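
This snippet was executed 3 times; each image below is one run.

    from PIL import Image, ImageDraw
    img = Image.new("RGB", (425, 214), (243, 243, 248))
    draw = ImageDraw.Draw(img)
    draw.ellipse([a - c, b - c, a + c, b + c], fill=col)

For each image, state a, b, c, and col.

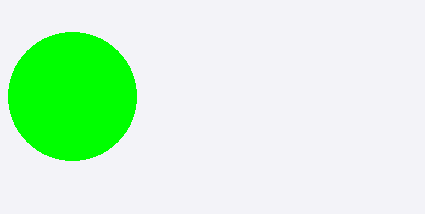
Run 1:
a = 72, b = 96, c = 64, col = 'lime'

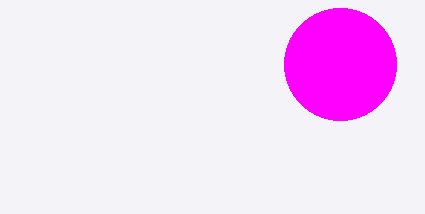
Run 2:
a = 340; b = 64; c = 56; col = 'magenta'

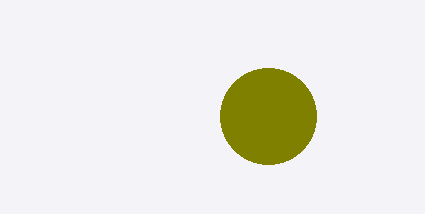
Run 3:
a = 268
b = 116
c = 48
col = 'olive'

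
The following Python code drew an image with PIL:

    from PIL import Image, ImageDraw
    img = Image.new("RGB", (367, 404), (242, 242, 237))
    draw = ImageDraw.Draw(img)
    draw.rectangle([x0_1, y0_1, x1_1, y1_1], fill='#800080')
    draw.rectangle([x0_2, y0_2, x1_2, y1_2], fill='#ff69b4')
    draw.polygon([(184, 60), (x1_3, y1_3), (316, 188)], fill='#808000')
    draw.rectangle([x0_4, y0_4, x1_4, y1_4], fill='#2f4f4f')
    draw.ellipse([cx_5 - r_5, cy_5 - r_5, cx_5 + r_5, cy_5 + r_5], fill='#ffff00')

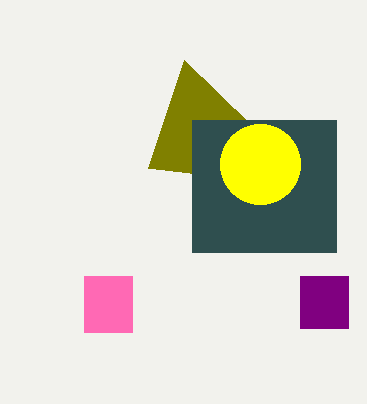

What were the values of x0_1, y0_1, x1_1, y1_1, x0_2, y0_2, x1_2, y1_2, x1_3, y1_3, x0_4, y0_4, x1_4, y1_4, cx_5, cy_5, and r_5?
x0_1 = 300; y0_1 = 276; x1_1 = 348; y1_1 = 328; x0_2 = 84; y0_2 = 276; x1_2 = 132; y1_2 = 332; x1_3 = 148; y1_3 = 168; x0_4 = 192; y0_4 = 120; x1_4 = 336; y1_4 = 252; cx_5 = 260; cy_5 = 164; r_5 = 40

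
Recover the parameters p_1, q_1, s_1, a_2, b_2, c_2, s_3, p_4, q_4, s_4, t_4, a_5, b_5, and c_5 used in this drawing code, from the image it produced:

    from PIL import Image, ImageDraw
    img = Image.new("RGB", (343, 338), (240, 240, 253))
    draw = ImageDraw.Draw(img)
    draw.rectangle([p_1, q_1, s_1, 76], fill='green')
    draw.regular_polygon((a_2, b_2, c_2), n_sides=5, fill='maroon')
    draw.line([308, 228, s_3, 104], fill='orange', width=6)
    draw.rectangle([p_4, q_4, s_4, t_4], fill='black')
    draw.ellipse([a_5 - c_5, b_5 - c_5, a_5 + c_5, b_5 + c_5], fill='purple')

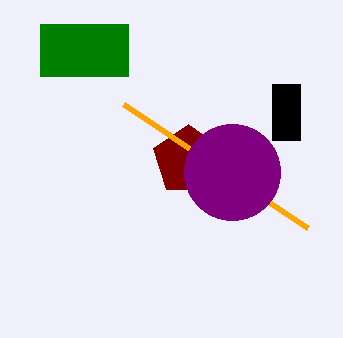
p_1 = 40
q_1 = 24
s_1 = 128
a_2 = 188
b_2 = 160
c_2 = 36
s_3 = 124
p_4 = 272
q_4 = 84
s_4 = 300
t_4 = 140
a_5 = 232
b_5 = 172
c_5 = 48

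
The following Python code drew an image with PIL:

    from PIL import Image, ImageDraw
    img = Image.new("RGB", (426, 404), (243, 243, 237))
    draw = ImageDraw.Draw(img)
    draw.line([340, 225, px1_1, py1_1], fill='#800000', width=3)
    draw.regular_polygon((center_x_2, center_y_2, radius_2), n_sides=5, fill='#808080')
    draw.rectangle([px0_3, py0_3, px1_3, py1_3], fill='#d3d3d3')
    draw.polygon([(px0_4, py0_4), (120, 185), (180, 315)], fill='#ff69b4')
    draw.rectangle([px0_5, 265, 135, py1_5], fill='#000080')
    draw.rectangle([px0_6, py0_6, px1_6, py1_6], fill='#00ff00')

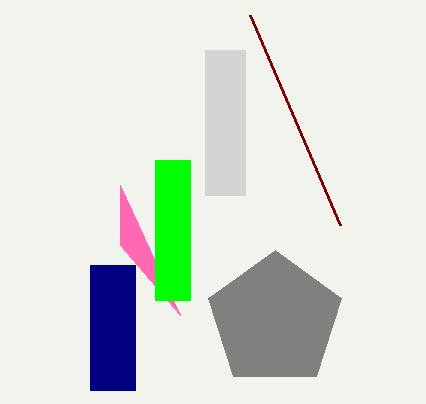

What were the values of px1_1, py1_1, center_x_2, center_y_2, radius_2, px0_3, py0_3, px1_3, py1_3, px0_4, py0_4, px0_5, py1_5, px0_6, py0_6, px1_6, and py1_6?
px1_1 = 250; py1_1 = 15; center_x_2 = 275; center_y_2 = 320; radius_2 = 70; px0_3 = 205; py0_3 = 50; px1_3 = 245; py1_3 = 195; px0_4 = 120; py0_4 = 245; px0_5 = 90; py1_5 = 390; px0_6 = 155; py0_6 = 160; px1_6 = 190; py1_6 = 300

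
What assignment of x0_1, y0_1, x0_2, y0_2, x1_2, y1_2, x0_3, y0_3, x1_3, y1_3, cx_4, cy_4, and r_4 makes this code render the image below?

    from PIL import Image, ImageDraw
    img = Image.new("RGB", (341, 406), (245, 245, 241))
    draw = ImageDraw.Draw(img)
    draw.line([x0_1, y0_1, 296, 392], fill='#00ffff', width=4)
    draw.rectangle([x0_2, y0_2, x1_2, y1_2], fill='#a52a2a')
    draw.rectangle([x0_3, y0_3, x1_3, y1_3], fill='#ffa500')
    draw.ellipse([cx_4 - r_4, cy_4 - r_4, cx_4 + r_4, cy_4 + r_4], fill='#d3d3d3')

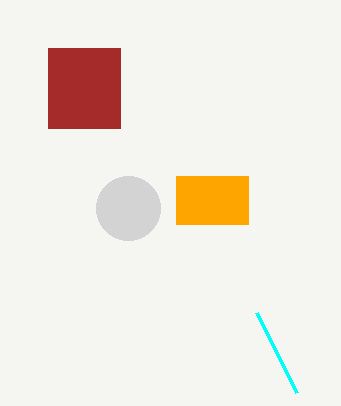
x0_1 = 256
y0_1 = 312
x0_2 = 48
y0_2 = 48
x1_2 = 120
y1_2 = 128
x0_3 = 176
y0_3 = 176
x1_3 = 248
y1_3 = 224
cx_4 = 128
cy_4 = 208
r_4 = 32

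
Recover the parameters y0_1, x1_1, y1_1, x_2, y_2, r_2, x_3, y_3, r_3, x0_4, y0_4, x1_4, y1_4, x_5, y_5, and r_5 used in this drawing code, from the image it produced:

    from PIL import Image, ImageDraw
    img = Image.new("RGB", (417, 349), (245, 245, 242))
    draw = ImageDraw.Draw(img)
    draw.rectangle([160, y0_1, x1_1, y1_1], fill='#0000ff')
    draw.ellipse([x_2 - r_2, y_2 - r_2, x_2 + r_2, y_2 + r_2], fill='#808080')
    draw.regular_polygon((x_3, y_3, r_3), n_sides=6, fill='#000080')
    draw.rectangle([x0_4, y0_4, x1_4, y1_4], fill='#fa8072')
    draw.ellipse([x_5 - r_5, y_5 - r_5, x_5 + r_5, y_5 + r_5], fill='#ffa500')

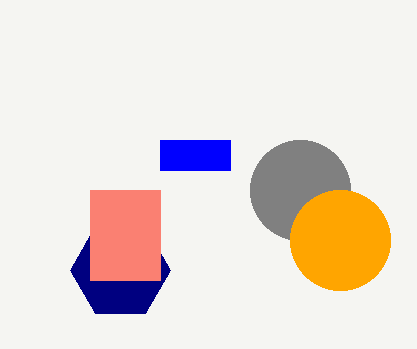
y0_1 = 140; x1_1 = 230; y1_1 = 170; x_2 = 300; y_2 = 190; r_2 = 50; x_3 = 120; y_3 = 270; r_3 = 50; x0_4 = 90; y0_4 = 190; x1_4 = 160; y1_4 = 280; x_5 = 340; y_5 = 240; r_5 = 50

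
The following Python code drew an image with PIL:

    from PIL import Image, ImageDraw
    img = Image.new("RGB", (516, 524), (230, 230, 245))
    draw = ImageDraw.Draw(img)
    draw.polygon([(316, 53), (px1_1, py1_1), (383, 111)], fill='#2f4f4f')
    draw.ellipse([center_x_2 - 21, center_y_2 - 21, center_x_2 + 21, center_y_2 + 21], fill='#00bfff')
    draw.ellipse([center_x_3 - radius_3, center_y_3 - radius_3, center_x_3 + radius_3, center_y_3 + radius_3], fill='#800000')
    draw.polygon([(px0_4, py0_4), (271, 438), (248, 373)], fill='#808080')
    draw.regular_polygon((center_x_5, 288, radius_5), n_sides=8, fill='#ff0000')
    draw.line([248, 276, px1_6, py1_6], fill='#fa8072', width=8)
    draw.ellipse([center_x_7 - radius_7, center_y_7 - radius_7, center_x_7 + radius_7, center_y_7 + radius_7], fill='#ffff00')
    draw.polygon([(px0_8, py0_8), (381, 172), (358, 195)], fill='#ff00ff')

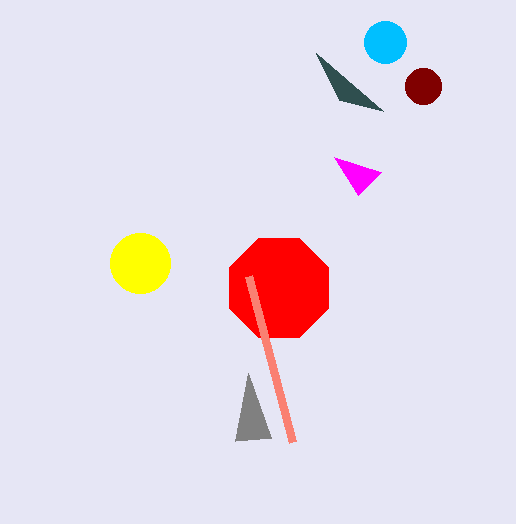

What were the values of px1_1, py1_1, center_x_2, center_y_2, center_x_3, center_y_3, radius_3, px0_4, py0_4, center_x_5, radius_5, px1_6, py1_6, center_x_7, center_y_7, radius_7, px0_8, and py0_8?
px1_1 = 339; py1_1 = 100; center_x_2 = 385; center_y_2 = 42; center_x_3 = 423; center_y_3 = 86; radius_3 = 18; px0_4 = 235; py0_4 = 441; center_x_5 = 279; radius_5 = 54; px1_6 = 292; py1_6 = 442; center_x_7 = 140; center_y_7 = 263; radius_7 = 30; px0_8 = 334; py0_8 = 157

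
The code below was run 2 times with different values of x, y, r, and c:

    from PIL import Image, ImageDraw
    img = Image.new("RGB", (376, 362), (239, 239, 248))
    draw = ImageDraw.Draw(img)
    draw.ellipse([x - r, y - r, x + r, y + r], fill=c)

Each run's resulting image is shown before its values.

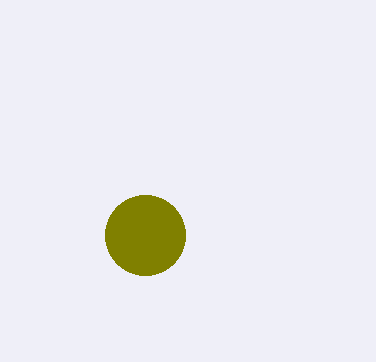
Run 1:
x = 145, y = 235, r = 40, c = 'olive'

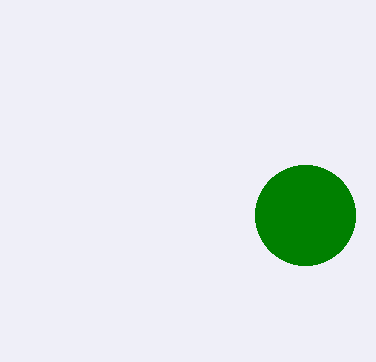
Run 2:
x = 305; y = 215; r = 50; c = 'green'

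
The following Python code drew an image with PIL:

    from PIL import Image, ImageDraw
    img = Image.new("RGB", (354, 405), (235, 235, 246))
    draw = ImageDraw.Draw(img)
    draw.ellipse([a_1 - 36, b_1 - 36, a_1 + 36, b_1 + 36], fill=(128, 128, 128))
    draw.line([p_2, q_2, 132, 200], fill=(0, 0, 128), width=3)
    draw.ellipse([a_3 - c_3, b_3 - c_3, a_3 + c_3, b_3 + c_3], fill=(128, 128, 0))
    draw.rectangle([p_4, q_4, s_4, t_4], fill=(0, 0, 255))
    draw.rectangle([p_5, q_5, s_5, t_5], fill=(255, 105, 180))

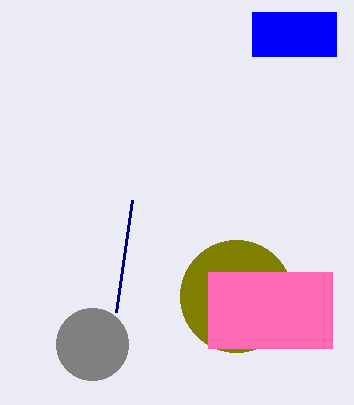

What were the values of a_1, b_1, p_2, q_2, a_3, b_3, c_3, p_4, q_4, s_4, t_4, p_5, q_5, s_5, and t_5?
a_1 = 92; b_1 = 344; p_2 = 116; q_2 = 312; a_3 = 236; b_3 = 296; c_3 = 56; p_4 = 252; q_4 = 12; s_4 = 336; t_4 = 56; p_5 = 208; q_5 = 272; s_5 = 332; t_5 = 348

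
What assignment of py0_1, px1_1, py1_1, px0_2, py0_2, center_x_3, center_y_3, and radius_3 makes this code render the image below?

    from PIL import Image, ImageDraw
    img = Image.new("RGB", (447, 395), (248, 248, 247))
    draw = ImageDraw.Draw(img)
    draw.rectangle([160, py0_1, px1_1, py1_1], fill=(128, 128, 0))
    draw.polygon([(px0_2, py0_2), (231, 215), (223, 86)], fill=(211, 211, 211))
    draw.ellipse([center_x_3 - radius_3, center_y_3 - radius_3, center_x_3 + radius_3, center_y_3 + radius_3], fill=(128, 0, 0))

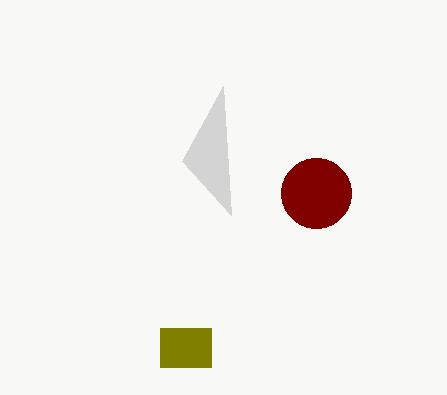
py0_1 = 328, px1_1 = 211, py1_1 = 367, px0_2 = 182, py0_2 = 161, center_x_3 = 316, center_y_3 = 193, radius_3 = 35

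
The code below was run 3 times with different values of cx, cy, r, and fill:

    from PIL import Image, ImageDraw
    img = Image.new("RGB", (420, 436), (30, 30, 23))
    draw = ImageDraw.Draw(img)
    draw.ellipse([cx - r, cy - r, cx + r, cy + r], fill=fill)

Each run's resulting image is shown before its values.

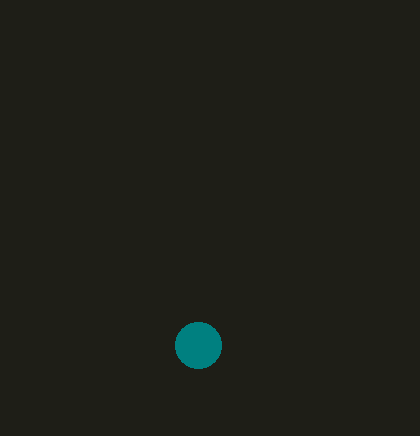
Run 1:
cx = 198; cy = 345; r = 23; fill = 'teal'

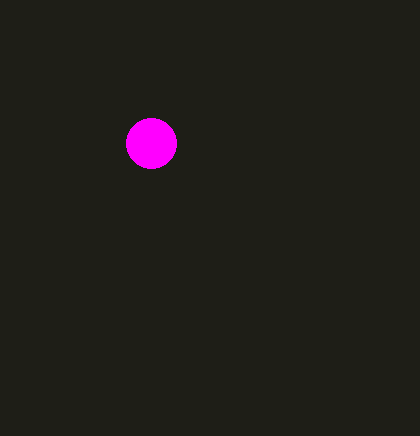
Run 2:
cx = 151, cy = 143, r = 25, fill = 'magenta'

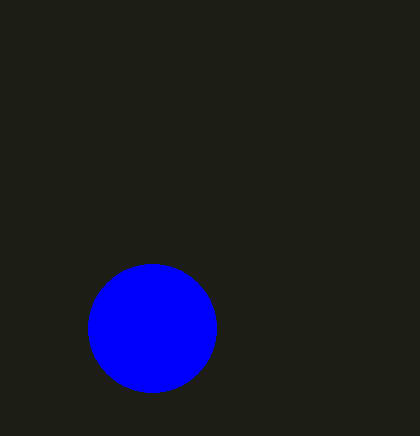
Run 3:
cx = 152; cy = 328; r = 64; fill = 'blue'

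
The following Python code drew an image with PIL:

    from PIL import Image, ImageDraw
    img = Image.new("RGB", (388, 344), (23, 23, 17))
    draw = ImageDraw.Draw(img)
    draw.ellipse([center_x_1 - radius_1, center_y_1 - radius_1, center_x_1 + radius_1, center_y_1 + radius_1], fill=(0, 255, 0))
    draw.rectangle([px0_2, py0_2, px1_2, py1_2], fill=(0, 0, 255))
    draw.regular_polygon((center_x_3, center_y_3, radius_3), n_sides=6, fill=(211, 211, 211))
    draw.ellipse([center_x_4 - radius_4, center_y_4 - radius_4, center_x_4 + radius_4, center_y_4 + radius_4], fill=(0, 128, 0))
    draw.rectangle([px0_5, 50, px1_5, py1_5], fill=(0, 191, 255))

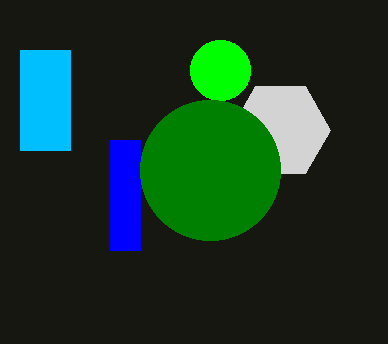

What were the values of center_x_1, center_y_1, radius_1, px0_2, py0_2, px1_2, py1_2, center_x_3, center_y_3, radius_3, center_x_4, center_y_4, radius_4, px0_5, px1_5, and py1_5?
center_x_1 = 220
center_y_1 = 70
radius_1 = 30
px0_2 = 110
py0_2 = 140
px1_2 = 140
py1_2 = 250
center_x_3 = 280
center_y_3 = 130
radius_3 = 50
center_x_4 = 210
center_y_4 = 170
radius_4 = 70
px0_5 = 20
px1_5 = 70
py1_5 = 150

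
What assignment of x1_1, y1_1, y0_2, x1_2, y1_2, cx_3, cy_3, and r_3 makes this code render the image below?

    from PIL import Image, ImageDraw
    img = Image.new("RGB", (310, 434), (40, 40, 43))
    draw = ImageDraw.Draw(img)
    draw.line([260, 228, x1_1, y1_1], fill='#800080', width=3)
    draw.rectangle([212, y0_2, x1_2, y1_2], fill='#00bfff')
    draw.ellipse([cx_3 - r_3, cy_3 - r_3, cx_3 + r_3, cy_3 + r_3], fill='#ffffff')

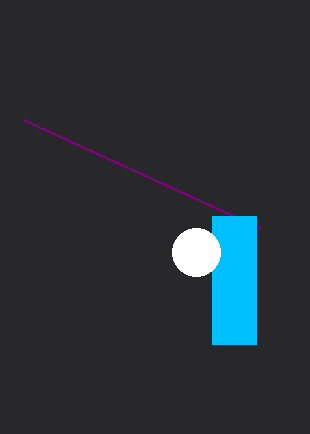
x1_1 = 24, y1_1 = 120, y0_2 = 216, x1_2 = 256, y1_2 = 344, cx_3 = 196, cy_3 = 252, r_3 = 24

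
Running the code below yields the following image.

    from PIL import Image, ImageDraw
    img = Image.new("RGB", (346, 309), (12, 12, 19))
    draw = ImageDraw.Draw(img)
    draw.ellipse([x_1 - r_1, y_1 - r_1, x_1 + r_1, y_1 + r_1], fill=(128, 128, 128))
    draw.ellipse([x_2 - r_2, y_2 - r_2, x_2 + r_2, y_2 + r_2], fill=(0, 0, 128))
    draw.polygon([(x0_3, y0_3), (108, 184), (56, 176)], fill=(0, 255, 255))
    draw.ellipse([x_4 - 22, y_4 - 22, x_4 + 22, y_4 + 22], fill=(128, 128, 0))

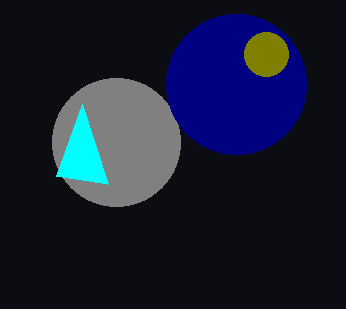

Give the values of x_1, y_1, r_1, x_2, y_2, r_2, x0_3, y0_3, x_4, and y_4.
x_1 = 116
y_1 = 142
r_1 = 64
x_2 = 236
y_2 = 84
r_2 = 70
x0_3 = 82
y0_3 = 104
x_4 = 266
y_4 = 54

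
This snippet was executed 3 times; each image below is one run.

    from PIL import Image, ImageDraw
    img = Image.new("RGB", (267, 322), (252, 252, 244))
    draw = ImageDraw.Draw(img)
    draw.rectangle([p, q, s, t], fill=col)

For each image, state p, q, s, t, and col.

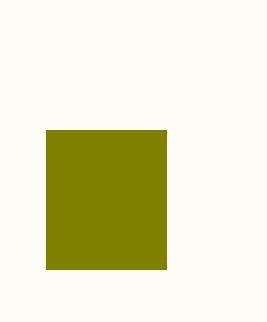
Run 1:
p = 46; q = 130; s = 166; t = 269; col = 'olive'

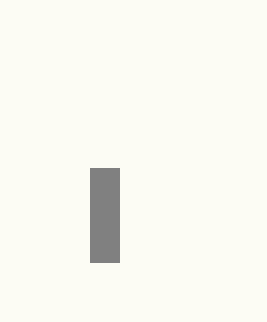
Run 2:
p = 90; q = 168; s = 119; t = 262; col = 'gray'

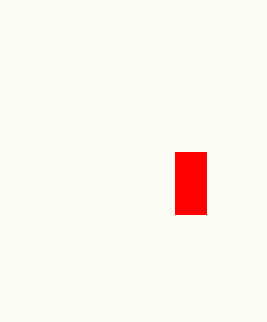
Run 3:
p = 175; q = 152; s = 206; t = 214; col = 'red'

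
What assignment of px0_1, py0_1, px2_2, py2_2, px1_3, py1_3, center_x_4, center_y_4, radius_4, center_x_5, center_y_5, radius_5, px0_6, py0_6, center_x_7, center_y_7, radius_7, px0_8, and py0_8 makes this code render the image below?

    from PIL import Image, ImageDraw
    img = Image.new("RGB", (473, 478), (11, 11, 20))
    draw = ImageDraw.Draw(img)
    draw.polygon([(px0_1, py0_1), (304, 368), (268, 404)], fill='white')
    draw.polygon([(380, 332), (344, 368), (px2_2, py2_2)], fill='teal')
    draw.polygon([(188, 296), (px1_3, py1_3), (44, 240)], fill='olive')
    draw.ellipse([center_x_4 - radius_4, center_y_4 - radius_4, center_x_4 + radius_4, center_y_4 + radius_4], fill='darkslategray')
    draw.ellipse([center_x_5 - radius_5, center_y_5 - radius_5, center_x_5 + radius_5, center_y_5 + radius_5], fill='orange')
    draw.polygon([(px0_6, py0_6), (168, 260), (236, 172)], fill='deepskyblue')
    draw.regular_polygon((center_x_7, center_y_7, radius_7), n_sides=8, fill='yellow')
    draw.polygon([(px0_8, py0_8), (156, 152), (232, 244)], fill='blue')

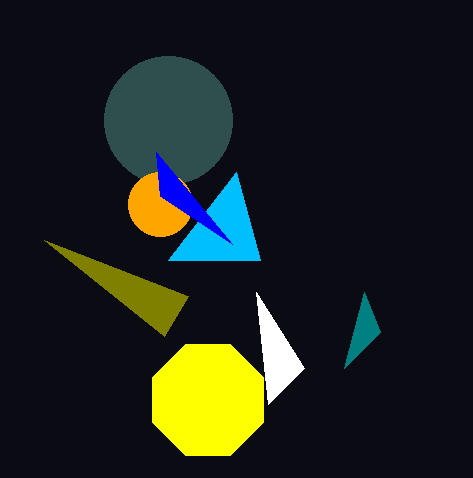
px0_1 = 256; py0_1 = 292; px2_2 = 364; py2_2 = 292; px1_3 = 164; py1_3 = 336; center_x_4 = 168; center_y_4 = 120; radius_4 = 64; center_x_5 = 160; center_y_5 = 204; radius_5 = 32; px0_6 = 260; py0_6 = 260; center_x_7 = 208; center_y_7 = 400; radius_7 = 60; px0_8 = 160; py0_8 = 196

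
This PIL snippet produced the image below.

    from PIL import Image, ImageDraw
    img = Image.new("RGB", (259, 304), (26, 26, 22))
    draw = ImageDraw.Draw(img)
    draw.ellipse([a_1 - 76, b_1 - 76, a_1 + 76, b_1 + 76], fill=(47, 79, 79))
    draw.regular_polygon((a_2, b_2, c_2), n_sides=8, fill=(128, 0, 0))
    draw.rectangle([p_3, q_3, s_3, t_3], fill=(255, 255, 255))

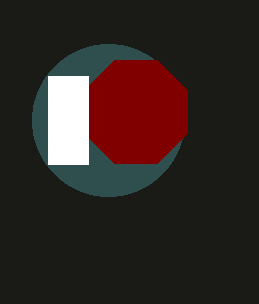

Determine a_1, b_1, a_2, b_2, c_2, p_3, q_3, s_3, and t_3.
a_1 = 108
b_1 = 120
a_2 = 136
b_2 = 112
c_2 = 56
p_3 = 48
q_3 = 76
s_3 = 88
t_3 = 164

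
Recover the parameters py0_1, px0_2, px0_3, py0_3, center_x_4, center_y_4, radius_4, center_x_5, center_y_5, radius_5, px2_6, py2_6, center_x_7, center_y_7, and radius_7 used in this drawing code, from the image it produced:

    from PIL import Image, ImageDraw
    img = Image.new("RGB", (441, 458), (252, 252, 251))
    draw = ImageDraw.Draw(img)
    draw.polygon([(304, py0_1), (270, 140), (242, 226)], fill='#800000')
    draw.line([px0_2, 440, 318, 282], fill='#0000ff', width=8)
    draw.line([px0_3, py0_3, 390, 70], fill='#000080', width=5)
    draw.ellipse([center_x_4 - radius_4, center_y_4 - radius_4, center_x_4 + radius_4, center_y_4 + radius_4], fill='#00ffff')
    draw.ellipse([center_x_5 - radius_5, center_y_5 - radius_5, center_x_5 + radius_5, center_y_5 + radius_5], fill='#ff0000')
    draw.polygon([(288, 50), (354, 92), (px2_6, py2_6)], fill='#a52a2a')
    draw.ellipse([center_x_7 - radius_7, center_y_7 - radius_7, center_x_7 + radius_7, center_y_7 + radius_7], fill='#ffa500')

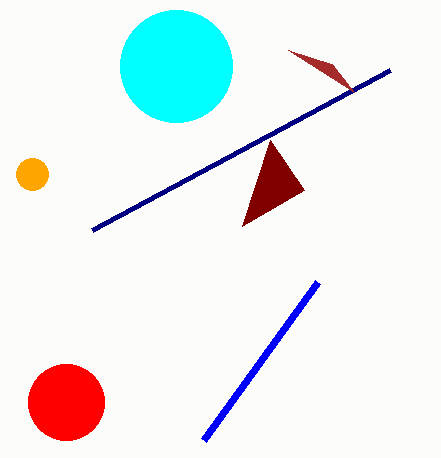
py0_1 = 190; px0_2 = 204; px0_3 = 92; py0_3 = 230; center_x_4 = 176; center_y_4 = 66; radius_4 = 56; center_x_5 = 66; center_y_5 = 402; radius_5 = 38; px2_6 = 332; py2_6 = 64; center_x_7 = 32; center_y_7 = 174; radius_7 = 16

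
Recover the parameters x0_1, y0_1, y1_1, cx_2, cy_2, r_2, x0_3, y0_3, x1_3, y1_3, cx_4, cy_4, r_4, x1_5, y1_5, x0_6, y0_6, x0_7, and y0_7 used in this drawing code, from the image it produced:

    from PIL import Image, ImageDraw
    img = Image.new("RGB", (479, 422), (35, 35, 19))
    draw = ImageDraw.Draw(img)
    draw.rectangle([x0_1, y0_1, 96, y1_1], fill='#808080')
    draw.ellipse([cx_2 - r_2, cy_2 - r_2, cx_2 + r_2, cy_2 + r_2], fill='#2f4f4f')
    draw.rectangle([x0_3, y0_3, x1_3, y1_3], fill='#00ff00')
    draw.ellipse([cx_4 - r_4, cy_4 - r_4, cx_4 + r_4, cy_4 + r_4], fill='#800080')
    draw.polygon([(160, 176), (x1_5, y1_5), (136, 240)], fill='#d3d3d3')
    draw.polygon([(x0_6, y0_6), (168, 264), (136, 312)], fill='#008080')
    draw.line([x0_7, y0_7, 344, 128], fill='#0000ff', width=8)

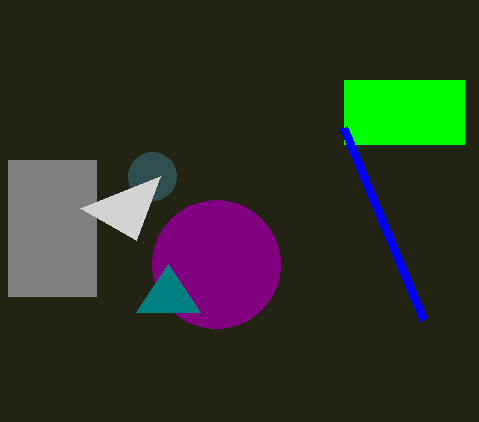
x0_1 = 8, y0_1 = 160, y1_1 = 296, cx_2 = 152, cy_2 = 176, r_2 = 24, x0_3 = 344, y0_3 = 80, x1_3 = 464, y1_3 = 144, cx_4 = 216, cy_4 = 264, r_4 = 64, x1_5 = 80, y1_5 = 208, x0_6 = 200, y0_6 = 312, x0_7 = 424, y0_7 = 320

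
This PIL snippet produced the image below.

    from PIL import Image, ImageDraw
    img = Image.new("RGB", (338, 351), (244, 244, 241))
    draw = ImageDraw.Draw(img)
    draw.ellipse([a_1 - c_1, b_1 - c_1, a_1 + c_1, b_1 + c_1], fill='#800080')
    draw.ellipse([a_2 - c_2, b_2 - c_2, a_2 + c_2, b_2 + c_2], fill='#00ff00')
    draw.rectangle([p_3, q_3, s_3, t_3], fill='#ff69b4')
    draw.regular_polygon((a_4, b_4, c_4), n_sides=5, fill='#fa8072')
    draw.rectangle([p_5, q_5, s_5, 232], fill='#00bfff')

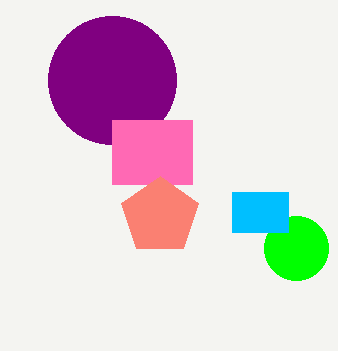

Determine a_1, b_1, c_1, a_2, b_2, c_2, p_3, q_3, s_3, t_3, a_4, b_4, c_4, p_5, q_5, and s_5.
a_1 = 112; b_1 = 80; c_1 = 64; a_2 = 296; b_2 = 248; c_2 = 32; p_3 = 112; q_3 = 120; s_3 = 192; t_3 = 184; a_4 = 160; b_4 = 216; c_4 = 40; p_5 = 232; q_5 = 192; s_5 = 288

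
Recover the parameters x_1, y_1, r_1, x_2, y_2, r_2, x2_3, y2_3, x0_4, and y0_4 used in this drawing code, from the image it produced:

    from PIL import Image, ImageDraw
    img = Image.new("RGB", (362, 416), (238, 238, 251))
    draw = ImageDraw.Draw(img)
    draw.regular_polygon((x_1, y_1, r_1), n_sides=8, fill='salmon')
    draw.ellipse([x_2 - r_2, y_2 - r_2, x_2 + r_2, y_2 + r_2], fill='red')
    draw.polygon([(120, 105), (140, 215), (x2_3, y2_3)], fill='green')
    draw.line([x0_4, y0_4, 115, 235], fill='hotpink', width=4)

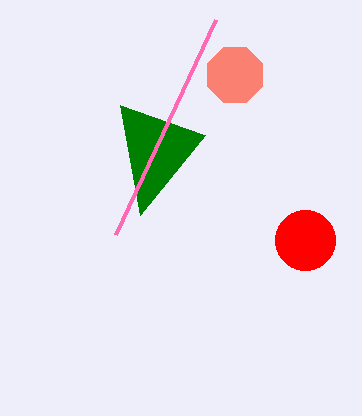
x_1 = 235; y_1 = 75; r_1 = 30; x_2 = 305; y_2 = 240; r_2 = 30; x2_3 = 205; y2_3 = 135; x0_4 = 215; y0_4 = 20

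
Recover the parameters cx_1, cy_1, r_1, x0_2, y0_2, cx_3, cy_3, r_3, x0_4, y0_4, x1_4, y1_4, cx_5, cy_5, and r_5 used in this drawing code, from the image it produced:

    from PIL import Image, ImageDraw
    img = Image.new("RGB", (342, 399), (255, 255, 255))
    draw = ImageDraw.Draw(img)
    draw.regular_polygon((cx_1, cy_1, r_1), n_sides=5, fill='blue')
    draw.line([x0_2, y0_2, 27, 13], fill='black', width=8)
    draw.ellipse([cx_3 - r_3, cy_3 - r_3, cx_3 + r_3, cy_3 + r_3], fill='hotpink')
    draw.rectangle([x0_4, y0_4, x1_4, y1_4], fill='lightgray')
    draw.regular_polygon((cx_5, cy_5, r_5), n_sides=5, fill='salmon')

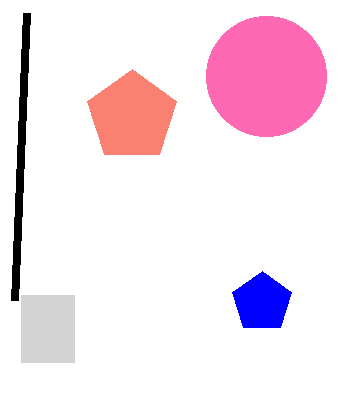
cx_1 = 262, cy_1 = 302, r_1 = 31, x0_2 = 15, y0_2 = 300, cx_3 = 266, cy_3 = 76, r_3 = 60, x0_4 = 21, y0_4 = 295, x1_4 = 74, y1_4 = 362, cx_5 = 132, cy_5 = 116, r_5 = 47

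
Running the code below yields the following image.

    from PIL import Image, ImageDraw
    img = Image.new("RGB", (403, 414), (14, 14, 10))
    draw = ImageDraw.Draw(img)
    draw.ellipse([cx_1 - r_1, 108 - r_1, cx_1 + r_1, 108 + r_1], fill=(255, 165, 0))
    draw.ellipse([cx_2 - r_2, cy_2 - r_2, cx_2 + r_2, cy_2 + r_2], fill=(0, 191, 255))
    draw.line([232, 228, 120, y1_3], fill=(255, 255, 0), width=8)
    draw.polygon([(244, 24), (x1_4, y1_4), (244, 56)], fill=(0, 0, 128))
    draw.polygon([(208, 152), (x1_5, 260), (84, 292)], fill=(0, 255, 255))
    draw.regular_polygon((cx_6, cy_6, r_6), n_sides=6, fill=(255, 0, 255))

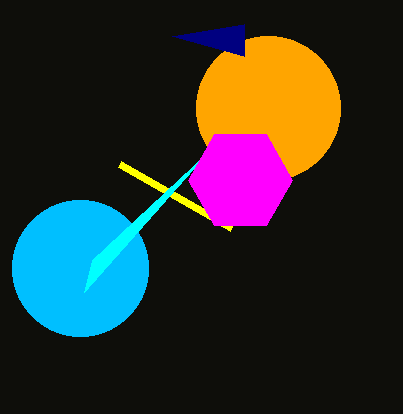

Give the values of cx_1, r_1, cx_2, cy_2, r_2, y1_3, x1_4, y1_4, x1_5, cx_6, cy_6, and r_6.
cx_1 = 268; r_1 = 72; cx_2 = 80; cy_2 = 268; r_2 = 68; y1_3 = 164; x1_4 = 172; y1_4 = 36; x1_5 = 92; cx_6 = 240; cy_6 = 180; r_6 = 52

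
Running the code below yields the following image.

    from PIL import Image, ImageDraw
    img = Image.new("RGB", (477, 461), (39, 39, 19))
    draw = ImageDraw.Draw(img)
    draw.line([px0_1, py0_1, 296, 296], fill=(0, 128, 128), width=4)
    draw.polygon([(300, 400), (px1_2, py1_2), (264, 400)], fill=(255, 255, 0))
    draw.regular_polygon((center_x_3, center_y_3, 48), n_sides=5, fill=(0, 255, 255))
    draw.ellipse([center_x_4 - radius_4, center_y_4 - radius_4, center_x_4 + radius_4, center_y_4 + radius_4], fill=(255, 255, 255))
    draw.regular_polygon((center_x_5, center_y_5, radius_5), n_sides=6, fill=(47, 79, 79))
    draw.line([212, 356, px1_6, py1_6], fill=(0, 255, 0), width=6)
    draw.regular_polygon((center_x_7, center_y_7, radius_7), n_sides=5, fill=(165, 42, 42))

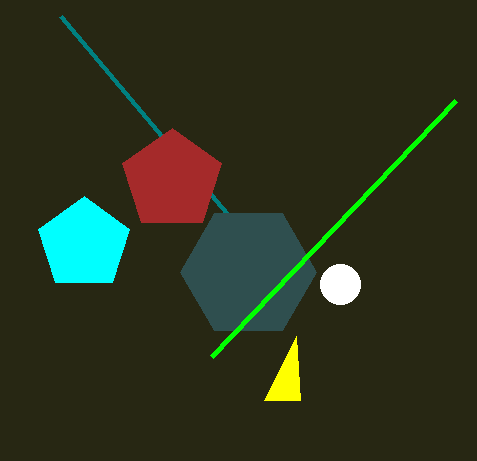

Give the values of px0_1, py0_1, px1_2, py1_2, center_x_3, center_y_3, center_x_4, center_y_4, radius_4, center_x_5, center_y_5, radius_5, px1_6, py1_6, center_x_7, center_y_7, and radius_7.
px0_1 = 60
py0_1 = 16
px1_2 = 296
py1_2 = 336
center_x_3 = 84
center_y_3 = 244
center_x_4 = 340
center_y_4 = 284
radius_4 = 20
center_x_5 = 248
center_y_5 = 272
radius_5 = 68
px1_6 = 456
py1_6 = 100
center_x_7 = 172
center_y_7 = 180
radius_7 = 52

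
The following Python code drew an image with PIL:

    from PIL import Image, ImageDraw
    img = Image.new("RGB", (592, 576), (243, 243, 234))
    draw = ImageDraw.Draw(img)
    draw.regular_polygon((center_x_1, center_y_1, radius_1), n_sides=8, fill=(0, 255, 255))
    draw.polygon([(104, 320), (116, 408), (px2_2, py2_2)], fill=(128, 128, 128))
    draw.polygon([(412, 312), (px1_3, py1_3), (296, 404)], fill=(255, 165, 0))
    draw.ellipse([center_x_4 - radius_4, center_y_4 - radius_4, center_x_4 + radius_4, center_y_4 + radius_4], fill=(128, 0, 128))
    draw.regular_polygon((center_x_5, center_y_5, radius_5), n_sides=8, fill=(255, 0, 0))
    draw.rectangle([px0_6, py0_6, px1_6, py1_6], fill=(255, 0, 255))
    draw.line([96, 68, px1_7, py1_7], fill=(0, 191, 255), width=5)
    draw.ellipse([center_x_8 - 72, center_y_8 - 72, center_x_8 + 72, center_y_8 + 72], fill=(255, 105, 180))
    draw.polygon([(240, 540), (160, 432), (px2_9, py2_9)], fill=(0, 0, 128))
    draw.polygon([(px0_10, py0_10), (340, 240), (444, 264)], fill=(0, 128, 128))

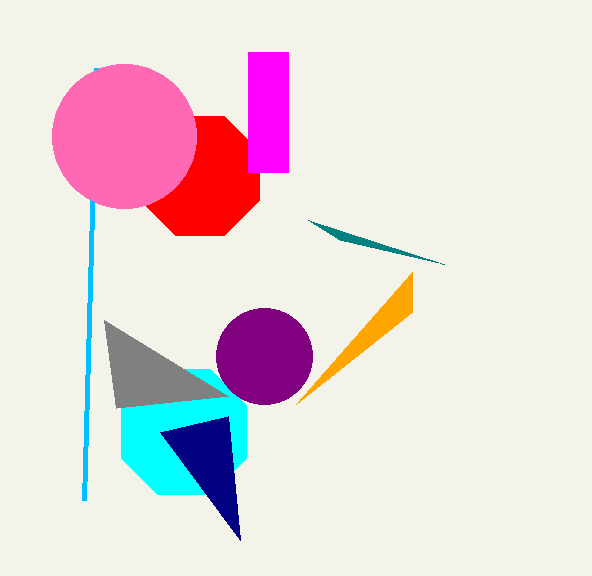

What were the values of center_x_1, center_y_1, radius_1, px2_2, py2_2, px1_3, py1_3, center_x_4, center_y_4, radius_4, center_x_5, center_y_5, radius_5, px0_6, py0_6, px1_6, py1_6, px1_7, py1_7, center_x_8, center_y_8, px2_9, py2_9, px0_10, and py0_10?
center_x_1 = 184
center_y_1 = 432
radius_1 = 68
px2_2 = 228
py2_2 = 396
px1_3 = 412
py1_3 = 272
center_x_4 = 264
center_y_4 = 356
radius_4 = 48
center_x_5 = 200
center_y_5 = 176
radius_5 = 64
px0_6 = 248
py0_6 = 52
px1_6 = 288
py1_6 = 172
px1_7 = 84
py1_7 = 500
center_x_8 = 124
center_y_8 = 136
px2_9 = 228
py2_9 = 416
px0_10 = 308
py0_10 = 220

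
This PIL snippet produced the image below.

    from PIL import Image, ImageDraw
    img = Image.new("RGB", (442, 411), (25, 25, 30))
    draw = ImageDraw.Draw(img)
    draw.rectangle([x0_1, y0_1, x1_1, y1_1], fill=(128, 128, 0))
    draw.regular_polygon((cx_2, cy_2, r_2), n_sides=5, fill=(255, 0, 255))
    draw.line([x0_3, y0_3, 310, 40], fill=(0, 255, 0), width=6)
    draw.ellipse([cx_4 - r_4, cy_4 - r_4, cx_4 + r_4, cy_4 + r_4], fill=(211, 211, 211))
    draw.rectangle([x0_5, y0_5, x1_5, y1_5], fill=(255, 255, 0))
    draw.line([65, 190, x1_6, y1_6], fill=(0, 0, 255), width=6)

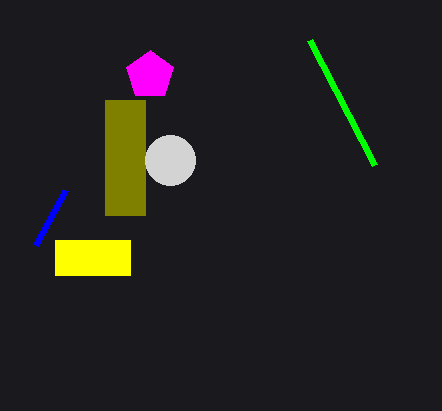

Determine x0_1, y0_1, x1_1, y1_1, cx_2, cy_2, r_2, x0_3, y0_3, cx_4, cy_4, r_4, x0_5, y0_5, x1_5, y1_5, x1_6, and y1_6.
x0_1 = 105
y0_1 = 100
x1_1 = 145
y1_1 = 215
cx_2 = 150
cy_2 = 75
r_2 = 25
x0_3 = 375
y0_3 = 165
cx_4 = 170
cy_4 = 160
r_4 = 25
x0_5 = 55
y0_5 = 240
x1_5 = 130
y1_5 = 275
x1_6 = 35
y1_6 = 245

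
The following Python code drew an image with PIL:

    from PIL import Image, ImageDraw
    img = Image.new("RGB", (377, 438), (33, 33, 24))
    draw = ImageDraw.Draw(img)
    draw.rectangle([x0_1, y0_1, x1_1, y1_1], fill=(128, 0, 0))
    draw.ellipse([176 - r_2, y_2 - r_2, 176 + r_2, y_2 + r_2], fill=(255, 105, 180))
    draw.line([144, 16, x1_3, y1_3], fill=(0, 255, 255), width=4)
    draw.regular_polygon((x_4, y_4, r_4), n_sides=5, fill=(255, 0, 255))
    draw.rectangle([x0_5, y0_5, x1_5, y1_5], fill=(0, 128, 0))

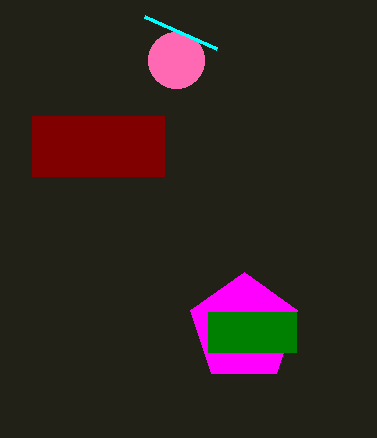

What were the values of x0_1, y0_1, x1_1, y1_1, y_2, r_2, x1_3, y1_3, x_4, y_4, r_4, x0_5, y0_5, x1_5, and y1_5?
x0_1 = 32, y0_1 = 116, x1_1 = 164, y1_1 = 176, y_2 = 60, r_2 = 28, x1_3 = 216, y1_3 = 48, x_4 = 244, y_4 = 328, r_4 = 56, x0_5 = 208, y0_5 = 312, x1_5 = 296, y1_5 = 352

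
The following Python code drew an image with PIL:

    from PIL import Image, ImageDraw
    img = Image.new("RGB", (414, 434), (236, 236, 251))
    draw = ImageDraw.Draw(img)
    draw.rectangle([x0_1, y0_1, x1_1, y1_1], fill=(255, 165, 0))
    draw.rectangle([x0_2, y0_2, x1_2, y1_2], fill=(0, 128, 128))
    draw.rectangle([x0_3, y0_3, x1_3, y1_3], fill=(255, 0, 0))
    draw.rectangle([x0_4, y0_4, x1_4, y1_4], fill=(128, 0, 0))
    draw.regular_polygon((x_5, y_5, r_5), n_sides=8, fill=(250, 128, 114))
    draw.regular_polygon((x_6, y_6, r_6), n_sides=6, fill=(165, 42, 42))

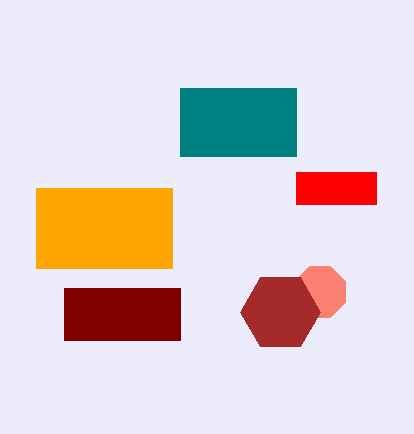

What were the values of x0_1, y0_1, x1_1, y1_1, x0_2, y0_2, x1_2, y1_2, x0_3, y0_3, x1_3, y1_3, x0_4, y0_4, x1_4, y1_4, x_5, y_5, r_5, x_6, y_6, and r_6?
x0_1 = 36
y0_1 = 188
x1_1 = 172
y1_1 = 268
x0_2 = 180
y0_2 = 88
x1_2 = 296
y1_2 = 156
x0_3 = 296
y0_3 = 172
x1_3 = 376
y1_3 = 204
x0_4 = 64
y0_4 = 288
x1_4 = 180
y1_4 = 340
x_5 = 320
y_5 = 292
r_5 = 28
x_6 = 280
y_6 = 312
r_6 = 40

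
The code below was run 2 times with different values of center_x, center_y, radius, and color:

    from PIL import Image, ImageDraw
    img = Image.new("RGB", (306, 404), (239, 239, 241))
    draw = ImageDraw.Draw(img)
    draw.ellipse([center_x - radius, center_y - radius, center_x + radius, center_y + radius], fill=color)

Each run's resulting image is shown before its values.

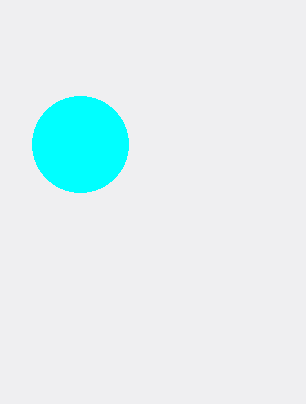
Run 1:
center_x = 80; center_y = 144; radius = 48; color = 'cyan'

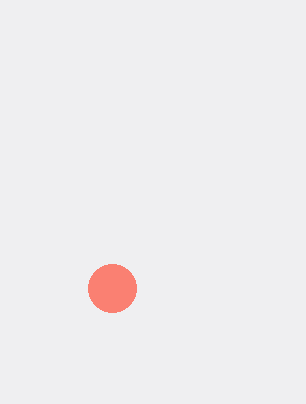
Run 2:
center_x = 112; center_y = 288; radius = 24; color = 'salmon'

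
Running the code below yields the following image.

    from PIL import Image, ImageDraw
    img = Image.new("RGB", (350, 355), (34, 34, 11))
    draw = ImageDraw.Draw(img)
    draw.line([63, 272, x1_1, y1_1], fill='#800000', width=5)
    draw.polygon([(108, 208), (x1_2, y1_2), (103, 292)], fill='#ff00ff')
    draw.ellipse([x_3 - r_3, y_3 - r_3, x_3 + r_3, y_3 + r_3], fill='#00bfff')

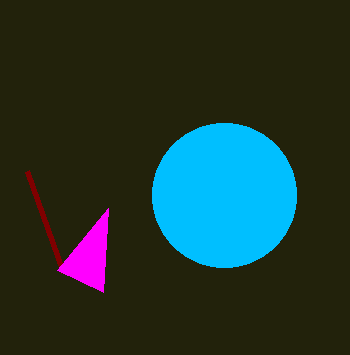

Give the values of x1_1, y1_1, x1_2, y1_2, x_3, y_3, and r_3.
x1_1 = 27
y1_1 = 171
x1_2 = 57
y1_2 = 270
x_3 = 224
y_3 = 195
r_3 = 72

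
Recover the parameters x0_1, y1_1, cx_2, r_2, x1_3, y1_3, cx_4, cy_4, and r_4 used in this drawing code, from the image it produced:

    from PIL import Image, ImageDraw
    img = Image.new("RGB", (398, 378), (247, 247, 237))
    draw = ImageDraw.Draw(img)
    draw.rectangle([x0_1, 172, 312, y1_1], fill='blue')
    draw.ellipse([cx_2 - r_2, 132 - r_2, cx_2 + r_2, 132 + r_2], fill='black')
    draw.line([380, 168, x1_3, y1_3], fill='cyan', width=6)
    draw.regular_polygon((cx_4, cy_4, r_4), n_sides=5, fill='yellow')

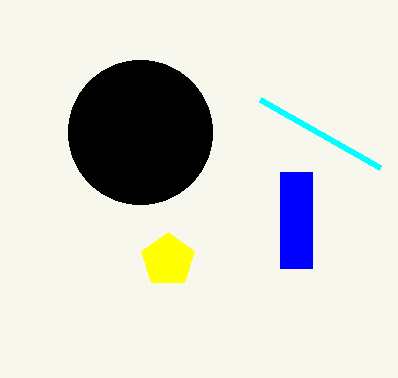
x0_1 = 280; y1_1 = 268; cx_2 = 140; r_2 = 72; x1_3 = 260; y1_3 = 100; cx_4 = 168; cy_4 = 260; r_4 = 28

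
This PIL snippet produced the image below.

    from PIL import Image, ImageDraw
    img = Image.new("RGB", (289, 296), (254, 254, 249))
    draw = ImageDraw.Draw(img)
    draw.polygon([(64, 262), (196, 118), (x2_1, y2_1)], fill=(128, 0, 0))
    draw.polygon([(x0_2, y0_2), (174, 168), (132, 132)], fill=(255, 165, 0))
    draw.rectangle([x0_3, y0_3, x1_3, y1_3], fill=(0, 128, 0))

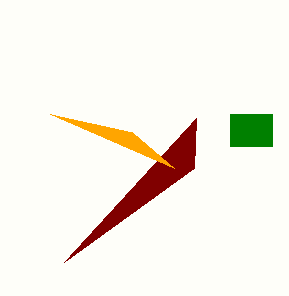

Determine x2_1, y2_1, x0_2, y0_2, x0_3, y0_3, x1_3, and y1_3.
x2_1 = 194
y2_1 = 168
x0_2 = 50
y0_2 = 114
x0_3 = 230
y0_3 = 114
x1_3 = 272
y1_3 = 146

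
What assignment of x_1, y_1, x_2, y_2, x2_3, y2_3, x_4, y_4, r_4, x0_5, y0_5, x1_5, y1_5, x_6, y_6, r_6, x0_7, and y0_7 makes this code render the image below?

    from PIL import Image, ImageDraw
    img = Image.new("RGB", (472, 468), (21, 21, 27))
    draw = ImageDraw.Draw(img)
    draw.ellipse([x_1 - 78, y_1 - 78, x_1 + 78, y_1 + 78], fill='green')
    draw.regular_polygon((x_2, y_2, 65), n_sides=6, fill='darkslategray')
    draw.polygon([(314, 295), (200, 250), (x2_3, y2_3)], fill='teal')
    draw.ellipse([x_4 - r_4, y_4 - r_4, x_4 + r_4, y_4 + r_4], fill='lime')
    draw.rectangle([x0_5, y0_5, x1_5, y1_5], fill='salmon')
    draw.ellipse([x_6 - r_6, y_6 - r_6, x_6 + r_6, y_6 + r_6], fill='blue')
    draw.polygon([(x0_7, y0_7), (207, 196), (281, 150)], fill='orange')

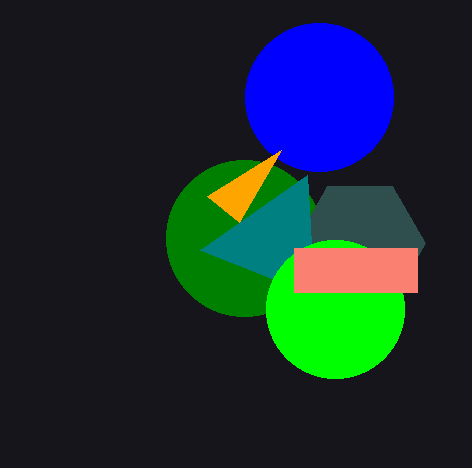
x_1 = 244
y_1 = 238
x_2 = 360
y_2 = 243
x2_3 = 307
y2_3 = 175
x_4 = 335
y_4 = 309
r_4 = 69
x0_5 = 294
y0_5 = 248
x1_5 = 417
y1_5 = 292
x_6 = 319
y_6 = 97
r_6 = 74
x0_7 = 239
y0_7 = 222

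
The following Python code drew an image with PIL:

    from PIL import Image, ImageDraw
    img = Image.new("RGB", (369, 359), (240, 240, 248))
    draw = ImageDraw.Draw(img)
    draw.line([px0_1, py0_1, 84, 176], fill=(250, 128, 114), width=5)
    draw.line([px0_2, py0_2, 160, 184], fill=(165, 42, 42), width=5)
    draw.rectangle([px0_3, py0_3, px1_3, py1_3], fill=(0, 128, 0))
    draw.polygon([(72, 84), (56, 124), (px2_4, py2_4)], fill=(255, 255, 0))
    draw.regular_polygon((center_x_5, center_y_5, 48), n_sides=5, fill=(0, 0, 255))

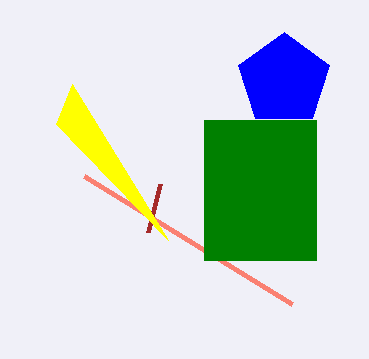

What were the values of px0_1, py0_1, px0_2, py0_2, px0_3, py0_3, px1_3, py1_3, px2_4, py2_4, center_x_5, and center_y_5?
px0_1 = 292, py0_1 = 304, px0_2 = 148, py0_2 = 232, px0_3 = 204, py0_3 = 120, px1_3 = 316, py1_3 = 260, px2_4 = 168, py2_4 = 240, center_x_5 = 284, center_y_5 = 80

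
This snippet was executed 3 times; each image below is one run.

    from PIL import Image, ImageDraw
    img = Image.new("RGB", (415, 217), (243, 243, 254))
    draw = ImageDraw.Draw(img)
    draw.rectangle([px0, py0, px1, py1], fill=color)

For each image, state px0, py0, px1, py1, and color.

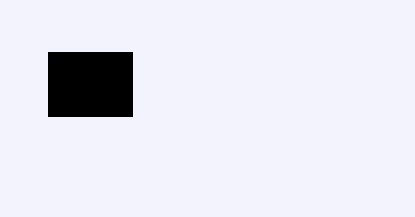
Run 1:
px0 = 48
py0 = 52
px1 = 132
py1 = 116
color = 'black'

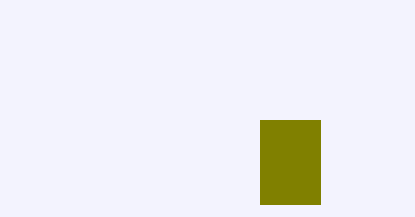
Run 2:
px0 = 260
py0 = 120
px1 = 320
py1 = 204
color = 'olive'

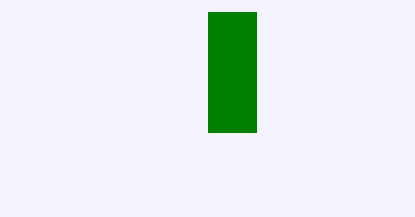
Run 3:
px0 = 208, py0 = 12, px1 = 256, py1 = 132, color = 'green'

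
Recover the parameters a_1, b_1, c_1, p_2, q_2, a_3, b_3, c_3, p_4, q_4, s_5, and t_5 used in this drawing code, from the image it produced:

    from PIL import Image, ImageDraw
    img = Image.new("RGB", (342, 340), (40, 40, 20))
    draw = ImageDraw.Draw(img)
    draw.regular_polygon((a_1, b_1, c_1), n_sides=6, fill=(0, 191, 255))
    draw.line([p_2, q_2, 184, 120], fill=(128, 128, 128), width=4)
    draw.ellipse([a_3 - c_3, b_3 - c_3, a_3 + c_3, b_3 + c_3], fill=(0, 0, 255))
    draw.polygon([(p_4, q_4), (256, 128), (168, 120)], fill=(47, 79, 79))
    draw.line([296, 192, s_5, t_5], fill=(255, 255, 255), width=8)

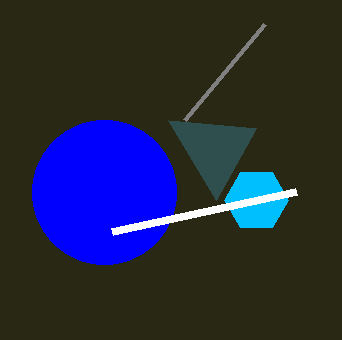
a_1 = 256; b_1 = 200; c_1 = 32; p_2 = 264; q_2 = 24; a_3 = 104; b_3 = 192; c_3 = 72; p_4 = 216; q_4 = 200; s_5 = 112; t_5 = 232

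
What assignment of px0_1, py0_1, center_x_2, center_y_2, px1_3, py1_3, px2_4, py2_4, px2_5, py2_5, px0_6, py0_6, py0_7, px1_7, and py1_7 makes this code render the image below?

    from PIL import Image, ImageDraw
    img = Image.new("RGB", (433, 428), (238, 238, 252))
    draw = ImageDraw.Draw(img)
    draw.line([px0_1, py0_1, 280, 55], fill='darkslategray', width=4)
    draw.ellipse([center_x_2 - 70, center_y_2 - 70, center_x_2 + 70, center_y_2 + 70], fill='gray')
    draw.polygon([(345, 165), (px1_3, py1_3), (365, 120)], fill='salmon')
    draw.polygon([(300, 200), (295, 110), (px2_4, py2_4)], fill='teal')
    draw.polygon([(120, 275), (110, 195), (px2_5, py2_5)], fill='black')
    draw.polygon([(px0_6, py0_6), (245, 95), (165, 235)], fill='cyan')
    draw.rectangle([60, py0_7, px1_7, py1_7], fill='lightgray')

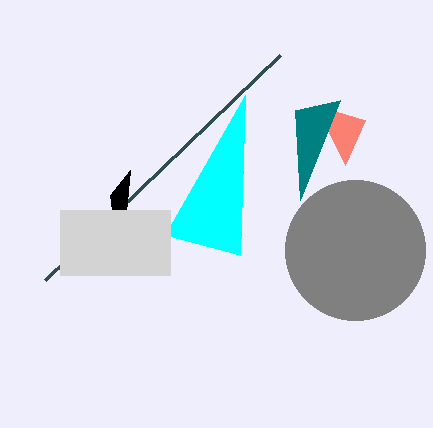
px0_1 = 45; py0_1 = 280; center_x_2 = 355; center_y_2 = 250; px1_3 = 315; py1_3 = 105; px2_4 = 340; py2_4 = 100; px2_5 = 130; py2_5 = 170; px0_6 = 240; py0_6 = 255; py0_7 = 210; px1_7 = 170; py1_7 = 275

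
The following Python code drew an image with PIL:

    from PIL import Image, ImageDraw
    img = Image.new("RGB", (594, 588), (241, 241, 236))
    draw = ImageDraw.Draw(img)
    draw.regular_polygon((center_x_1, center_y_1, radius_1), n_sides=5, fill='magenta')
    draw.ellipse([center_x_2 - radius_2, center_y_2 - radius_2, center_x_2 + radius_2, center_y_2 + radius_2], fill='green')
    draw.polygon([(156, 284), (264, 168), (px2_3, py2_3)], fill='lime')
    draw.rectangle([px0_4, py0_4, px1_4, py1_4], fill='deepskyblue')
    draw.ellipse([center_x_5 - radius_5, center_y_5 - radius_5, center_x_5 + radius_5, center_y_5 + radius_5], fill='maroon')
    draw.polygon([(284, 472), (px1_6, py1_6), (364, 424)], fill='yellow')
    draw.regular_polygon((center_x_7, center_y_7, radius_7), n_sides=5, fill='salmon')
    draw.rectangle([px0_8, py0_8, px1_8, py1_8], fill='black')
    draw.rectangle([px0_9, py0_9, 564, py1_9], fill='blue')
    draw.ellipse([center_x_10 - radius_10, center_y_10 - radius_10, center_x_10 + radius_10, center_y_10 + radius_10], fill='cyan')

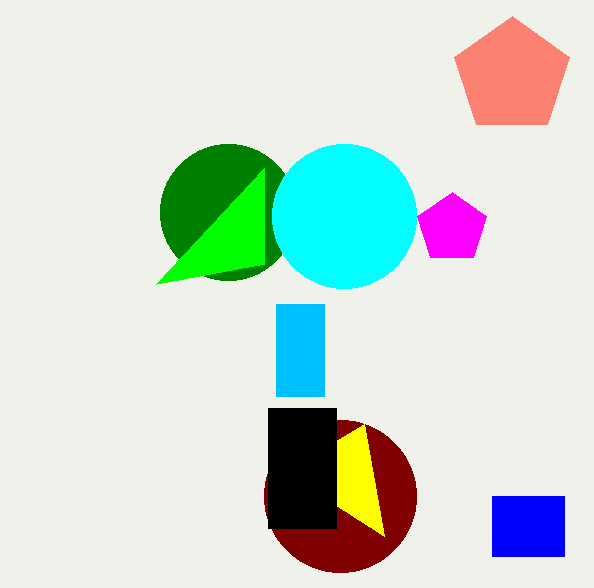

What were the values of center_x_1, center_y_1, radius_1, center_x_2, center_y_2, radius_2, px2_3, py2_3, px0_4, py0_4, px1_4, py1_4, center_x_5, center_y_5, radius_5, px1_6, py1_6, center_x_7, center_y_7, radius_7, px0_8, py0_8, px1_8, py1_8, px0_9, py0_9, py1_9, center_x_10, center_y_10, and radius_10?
center_x_1 = 452, center_y_1 = 228, radius_1 = 36, center_x_2 = 228, center_y_2 = 212, radius_2 = 68, px2_3 = 264, py2_3 = 264, px0_4 = 276, py0_4 = 304, px1_4 = 324, py1_4 = 396, center_x_5 = 340, center_y_5 = 496, radius_5 = 76, px1_6 = 384, py1_6 = 536, center_x_7 = 512, center_y_7 = 76, radius_7 = 60, px0_8 = 268, py0_8 = 408, px1_8 = 336, py1_8 = 528, px0_9 = 492, py0_9 = 496, py1_9 = 556, center_x_10 = 344, center_y_10 = 216, radius_10 = 72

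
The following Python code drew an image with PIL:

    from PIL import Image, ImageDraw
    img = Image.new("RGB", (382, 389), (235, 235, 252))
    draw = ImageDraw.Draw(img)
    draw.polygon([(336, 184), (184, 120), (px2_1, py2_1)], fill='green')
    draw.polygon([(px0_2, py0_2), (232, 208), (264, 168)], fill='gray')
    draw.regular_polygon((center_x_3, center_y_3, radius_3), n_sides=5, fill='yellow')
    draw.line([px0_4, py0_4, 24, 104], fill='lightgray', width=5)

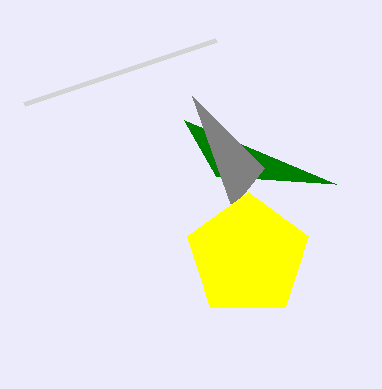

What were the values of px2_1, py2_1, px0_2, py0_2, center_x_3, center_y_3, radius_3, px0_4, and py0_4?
px2_1 = 216
py2_1 = 176
px0_2 = 192
py0_2 = 96
center_x_3 = 248
center_y_3 = 256
radius_3 = 64
px0_4 = 216
py0_4 = 40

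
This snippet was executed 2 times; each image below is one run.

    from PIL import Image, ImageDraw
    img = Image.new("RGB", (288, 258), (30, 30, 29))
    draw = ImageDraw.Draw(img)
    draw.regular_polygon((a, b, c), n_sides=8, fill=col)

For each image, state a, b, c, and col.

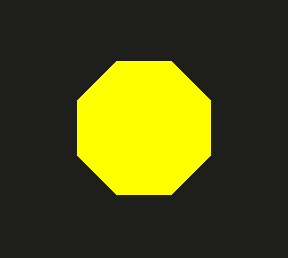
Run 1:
a = 144; b = 128; c = 72; col = 'yellow'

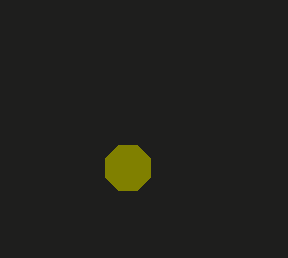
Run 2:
a = 128; b = 168; c = 24; col = 'olive'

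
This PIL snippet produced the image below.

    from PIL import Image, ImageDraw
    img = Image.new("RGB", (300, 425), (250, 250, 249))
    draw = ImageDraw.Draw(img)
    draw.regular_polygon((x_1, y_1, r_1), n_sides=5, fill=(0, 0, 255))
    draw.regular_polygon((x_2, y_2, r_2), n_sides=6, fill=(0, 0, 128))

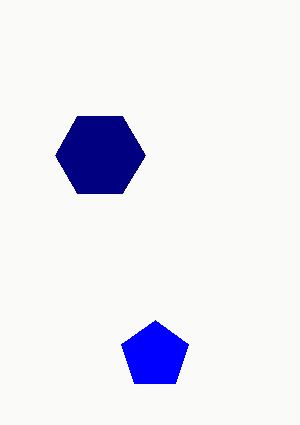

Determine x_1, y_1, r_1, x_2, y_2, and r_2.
x_1 = 155; y_1 = 355; r_1 = 35; x_2 = 100; y_2 = 155; r_2 = 45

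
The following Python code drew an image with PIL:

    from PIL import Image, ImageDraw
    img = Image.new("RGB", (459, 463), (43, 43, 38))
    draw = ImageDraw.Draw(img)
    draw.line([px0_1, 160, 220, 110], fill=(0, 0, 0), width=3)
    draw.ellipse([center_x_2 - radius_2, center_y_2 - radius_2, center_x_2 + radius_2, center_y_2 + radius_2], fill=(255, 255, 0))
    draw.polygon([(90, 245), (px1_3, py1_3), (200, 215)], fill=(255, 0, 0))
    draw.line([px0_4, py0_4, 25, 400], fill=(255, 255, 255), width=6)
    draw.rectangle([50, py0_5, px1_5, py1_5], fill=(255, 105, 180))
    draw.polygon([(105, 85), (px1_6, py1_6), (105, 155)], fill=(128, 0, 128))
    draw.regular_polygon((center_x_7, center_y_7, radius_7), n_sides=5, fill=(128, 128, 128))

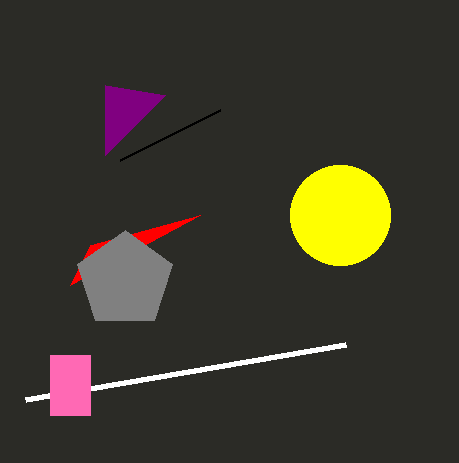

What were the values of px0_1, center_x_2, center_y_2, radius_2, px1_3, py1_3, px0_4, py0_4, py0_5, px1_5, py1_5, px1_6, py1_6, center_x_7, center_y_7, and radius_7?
px0_1 = 120; center_x_2 = 340; center_y_2 = 215; radius_2 = 50; px1_3 = 70; py1_3 = 285; px0_4 = 345; py0_4 = 345; py0_5 = 355; px1_5 = 90; py1_5 = 415; px1_6 = 165; py1_6 = 95; center_x_7 = 125; center_y_7 = 280; radius_7 = 50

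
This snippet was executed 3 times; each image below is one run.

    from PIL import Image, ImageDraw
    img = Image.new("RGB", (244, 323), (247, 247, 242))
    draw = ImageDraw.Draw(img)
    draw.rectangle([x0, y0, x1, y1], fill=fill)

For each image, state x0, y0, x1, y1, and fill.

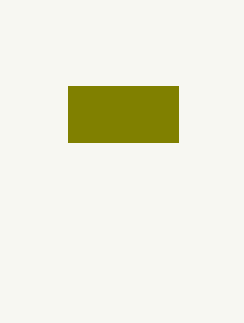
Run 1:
x0 = 68, y0 = 86, x1 = 178, y1 = 142, fill = 'olive'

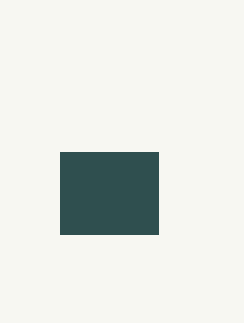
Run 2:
x0 = 60; y0 = 152; x1 = 158; y1 = 234; fill = 'darkslategray'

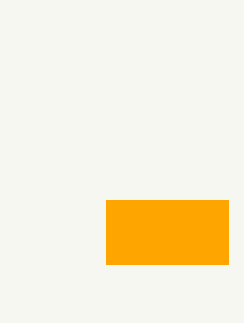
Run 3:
x0 = 106, y0 = 200, x1 = 228, y1 = 264, fill = 'orange'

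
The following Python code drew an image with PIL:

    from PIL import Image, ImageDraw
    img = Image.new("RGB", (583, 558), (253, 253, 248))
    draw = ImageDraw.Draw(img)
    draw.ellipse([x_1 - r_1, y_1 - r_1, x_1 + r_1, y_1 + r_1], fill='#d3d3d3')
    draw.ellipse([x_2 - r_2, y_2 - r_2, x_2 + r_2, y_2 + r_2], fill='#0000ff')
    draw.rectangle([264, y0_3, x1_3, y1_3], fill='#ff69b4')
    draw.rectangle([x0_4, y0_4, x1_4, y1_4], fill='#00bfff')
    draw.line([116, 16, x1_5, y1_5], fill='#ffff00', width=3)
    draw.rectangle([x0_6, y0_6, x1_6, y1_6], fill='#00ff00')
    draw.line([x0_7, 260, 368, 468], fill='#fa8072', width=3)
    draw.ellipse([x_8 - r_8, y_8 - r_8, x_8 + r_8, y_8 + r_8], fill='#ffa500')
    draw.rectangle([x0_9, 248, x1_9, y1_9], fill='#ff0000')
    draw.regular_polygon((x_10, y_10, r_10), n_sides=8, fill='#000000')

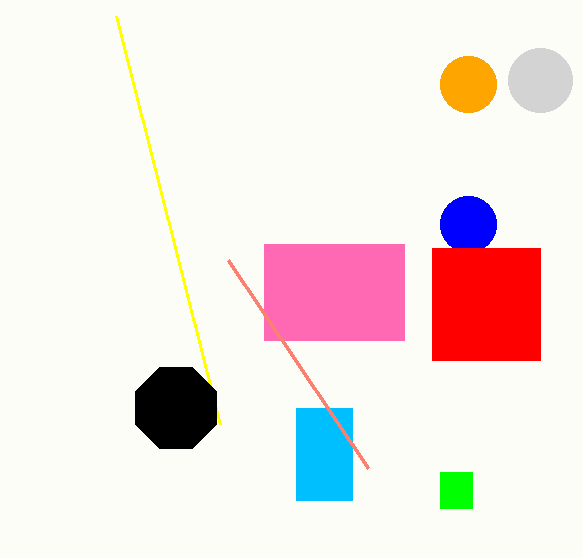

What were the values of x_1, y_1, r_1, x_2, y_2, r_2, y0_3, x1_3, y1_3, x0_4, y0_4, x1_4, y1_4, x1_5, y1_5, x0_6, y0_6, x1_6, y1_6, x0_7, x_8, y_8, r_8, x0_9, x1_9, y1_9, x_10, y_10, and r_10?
x_1 = 540, y_1 = 80, r_1 = 32, x_2 = 468, y_2 = 224, r_2 = 28, y0_3 = 244, x1_3 = 404, y1_3 = 340, x0_4 = 296, y0_4 = 408, x1_4 = 352, y1_4 = 500, x1_5 = 220, y1_5 = 424, x0_6 = 440, y0_6 = 472, x1_6 = 472, y1_6 = 508, x0_7 = 228, x_8 = 468, y_8 = 84, r_8 = 28, x0_9 = 432, x1_9 = 540, y1_9 = 360, x_10 = 176, y_10 = 408, r_10 = 44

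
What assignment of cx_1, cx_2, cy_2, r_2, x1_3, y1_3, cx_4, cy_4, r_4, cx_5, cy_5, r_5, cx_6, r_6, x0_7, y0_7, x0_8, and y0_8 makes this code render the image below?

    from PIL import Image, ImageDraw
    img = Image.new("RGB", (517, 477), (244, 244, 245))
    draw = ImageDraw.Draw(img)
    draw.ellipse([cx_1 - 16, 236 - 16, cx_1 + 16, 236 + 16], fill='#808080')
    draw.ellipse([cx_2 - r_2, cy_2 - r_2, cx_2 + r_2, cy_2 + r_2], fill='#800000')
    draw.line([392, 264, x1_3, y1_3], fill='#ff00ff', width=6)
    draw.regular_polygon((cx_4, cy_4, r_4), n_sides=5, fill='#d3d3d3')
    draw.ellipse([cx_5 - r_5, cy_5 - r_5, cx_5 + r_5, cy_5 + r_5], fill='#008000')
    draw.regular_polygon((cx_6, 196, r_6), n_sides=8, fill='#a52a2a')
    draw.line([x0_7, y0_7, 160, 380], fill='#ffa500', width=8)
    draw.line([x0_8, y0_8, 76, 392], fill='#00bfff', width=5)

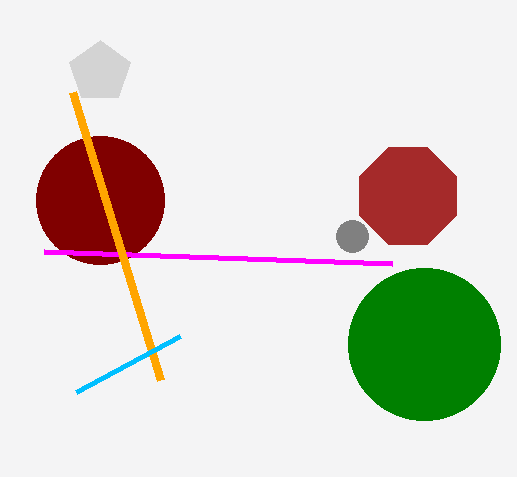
cx_1 = 352
cx_2 = 100
cy_2 = 200
r_2 = 64
x1_3 = 44
y1_3 = 252
cx_4 = 100
cy_4 = 72
r_4 = 32
cx_5 = 424
cy_5 = 344
r_5 = 76
cx_6 = 408
r_6 = 52
x0_7 = 72
y0_7 = 92
x0_8 = 180
y0_8 = 336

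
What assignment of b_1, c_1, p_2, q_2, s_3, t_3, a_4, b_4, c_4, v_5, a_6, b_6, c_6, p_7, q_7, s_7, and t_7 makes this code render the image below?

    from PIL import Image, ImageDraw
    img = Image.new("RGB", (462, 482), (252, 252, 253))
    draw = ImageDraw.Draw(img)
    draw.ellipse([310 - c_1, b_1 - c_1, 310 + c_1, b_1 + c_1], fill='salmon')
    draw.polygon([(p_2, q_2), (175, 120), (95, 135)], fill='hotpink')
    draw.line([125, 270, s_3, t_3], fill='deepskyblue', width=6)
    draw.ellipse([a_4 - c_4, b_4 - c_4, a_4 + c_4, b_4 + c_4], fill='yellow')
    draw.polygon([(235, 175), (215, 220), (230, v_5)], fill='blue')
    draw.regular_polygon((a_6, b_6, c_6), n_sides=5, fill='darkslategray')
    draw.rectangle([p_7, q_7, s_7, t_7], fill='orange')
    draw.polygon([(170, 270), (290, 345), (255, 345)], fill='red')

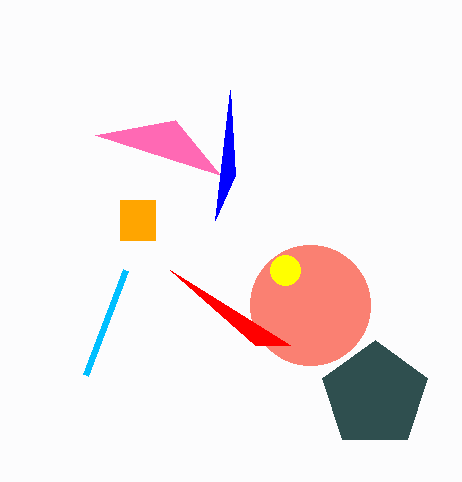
b_1 = 305, c_1 = 60, p_2 = 220, q_2 = 175, s_3 = 85, t_3 = 375, a_4 = 285, b_4 = 270, c_4 = 15, v_5 = 90, a_6 = 375, b_6 = 395, c_6 = 55, p_7 = 120, q_7 = 200, s_7 = 155, t_7 = 240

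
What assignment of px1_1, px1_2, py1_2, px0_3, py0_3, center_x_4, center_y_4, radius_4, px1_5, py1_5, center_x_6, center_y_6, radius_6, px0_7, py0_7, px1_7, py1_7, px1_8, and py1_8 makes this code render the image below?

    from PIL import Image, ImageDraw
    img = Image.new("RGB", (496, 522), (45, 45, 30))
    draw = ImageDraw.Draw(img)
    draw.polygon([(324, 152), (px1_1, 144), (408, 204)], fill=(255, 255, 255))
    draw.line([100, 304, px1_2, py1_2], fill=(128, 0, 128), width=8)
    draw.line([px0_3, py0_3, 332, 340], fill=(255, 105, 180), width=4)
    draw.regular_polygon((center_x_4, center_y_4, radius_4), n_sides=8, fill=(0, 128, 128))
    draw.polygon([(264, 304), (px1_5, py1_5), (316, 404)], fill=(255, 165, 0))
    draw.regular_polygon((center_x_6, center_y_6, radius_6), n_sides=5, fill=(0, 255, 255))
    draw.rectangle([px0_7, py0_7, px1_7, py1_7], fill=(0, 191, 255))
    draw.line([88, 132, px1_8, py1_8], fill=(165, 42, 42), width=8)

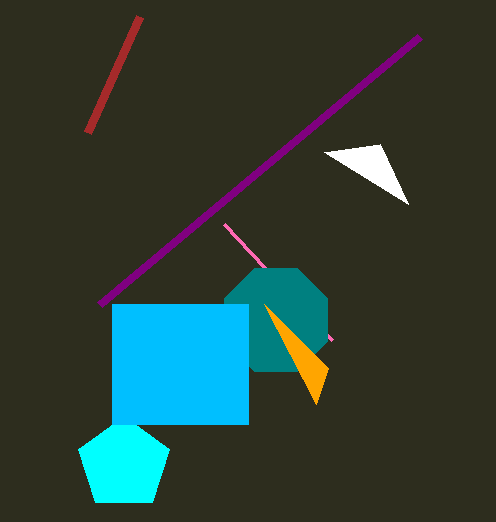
px1_1 = 380, px1_2 = 420, py1_2 = 36, px0_3 = 224, py0_3 = 224, center_x_4 = 276, center_y_4 = 320, radius_4 = 56, px1_5 = 328, py1_5 = 368, center_x_6 = 124, center_y_6 = 464, radius_6 = 48, px0_7 = 112, py0_7 = 304, px1_7 = 248, py1_7 = 424, px1_8 = 140, py1_8 = 16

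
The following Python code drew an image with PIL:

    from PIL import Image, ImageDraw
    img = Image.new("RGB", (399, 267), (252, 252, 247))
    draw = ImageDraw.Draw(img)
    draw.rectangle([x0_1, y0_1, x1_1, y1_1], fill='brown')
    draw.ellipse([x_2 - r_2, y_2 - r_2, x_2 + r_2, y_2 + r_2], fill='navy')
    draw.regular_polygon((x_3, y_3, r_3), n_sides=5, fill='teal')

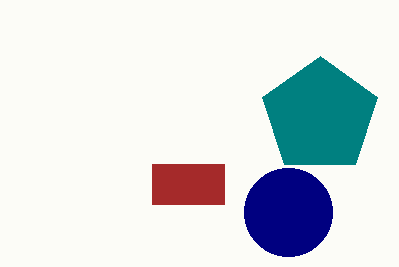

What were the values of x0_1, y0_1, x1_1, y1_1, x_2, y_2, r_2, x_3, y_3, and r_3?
x0_1 = 152; y0_1 = 164; x1_1 = 224; y1_1 = 204; x_2 = 288; y_2 = 212; r_2 = 44; x_3 = 320; y_3 = 116; r_3 = 60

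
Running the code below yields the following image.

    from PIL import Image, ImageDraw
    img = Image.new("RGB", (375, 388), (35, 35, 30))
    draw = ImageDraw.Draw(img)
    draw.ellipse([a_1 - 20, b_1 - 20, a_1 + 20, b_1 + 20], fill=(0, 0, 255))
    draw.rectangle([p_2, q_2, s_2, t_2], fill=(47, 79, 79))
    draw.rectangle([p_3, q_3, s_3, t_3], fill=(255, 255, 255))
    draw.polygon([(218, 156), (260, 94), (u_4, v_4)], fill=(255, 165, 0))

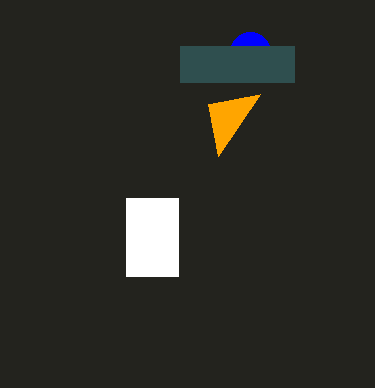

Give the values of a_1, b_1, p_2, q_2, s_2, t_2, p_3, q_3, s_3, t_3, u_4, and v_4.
a_1 = 250
b_1 = 52
p_2 = 180
q_2 = 46
s_2 = 294
t_2 = 82
p_3 = 126
q_3 = 198
s_3 = 178
t_3 = 276
u_4 = 208
v_4 = 104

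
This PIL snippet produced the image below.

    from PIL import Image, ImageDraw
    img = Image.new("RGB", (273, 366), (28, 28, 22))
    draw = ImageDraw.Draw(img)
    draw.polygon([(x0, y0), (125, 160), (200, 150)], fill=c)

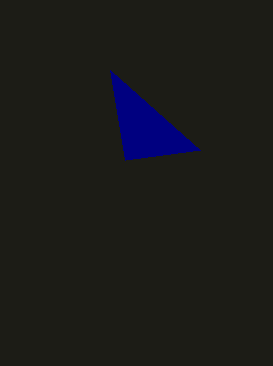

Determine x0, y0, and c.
x0 = 110
y0 = 70
c = 'navy'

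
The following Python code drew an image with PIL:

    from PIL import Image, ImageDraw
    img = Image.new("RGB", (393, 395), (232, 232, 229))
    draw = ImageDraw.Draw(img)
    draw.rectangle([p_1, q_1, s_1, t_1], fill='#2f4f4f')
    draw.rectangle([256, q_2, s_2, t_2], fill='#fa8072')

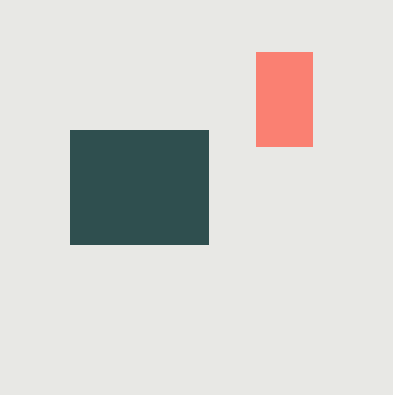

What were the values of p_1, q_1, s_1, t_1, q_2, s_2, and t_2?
p_1 = 70, q_1 = 130, s_1 = 208, t_1 = 244, q_2 = 52, s_2 = 312, t_2 = 146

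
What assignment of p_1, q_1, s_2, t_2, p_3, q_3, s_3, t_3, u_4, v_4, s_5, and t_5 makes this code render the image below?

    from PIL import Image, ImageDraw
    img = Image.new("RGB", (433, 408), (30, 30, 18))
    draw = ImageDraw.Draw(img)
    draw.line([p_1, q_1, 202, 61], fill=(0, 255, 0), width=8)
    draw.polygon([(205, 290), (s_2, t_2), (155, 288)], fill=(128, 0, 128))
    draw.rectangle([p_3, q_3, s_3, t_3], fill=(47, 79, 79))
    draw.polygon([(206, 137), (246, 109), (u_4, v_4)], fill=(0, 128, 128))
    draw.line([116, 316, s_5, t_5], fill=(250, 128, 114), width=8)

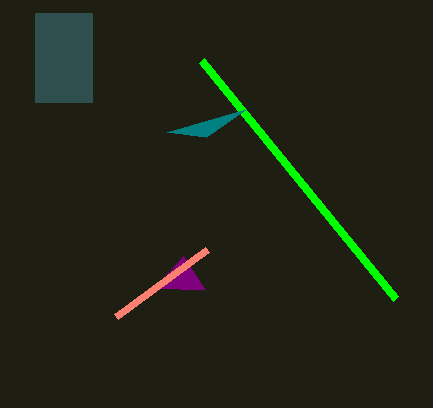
p_1 = 396
q_1 = 299
s_2 = 183
t_2 = 256
p_3 = 35
q_3 = 13
s_3 = 92
t_3 = 102
u_4 = 167
v_4 = 132
s_5 = 207
t_5 = 249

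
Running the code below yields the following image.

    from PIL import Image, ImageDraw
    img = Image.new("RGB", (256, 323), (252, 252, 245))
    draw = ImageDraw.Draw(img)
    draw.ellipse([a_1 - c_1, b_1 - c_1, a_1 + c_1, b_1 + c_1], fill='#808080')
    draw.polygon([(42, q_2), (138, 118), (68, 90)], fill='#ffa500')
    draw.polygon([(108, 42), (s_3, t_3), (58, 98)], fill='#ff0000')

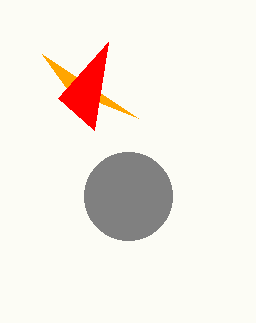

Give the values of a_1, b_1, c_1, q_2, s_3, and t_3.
a_1 = 128
b_1 = 196
c_1 = 44
q_2 = 54
s_3 = 94
t_3 = 130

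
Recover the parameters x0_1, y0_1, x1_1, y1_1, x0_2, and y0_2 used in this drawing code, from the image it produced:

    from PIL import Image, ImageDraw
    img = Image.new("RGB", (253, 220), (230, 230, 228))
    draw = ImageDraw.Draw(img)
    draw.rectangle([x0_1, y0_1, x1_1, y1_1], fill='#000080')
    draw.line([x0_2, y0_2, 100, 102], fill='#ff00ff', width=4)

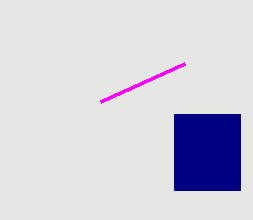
x0_1 = 174
y0_1 = 114
x1_1 = 240
y1_1 = 190
x0_2 = 184
y0_2 = 64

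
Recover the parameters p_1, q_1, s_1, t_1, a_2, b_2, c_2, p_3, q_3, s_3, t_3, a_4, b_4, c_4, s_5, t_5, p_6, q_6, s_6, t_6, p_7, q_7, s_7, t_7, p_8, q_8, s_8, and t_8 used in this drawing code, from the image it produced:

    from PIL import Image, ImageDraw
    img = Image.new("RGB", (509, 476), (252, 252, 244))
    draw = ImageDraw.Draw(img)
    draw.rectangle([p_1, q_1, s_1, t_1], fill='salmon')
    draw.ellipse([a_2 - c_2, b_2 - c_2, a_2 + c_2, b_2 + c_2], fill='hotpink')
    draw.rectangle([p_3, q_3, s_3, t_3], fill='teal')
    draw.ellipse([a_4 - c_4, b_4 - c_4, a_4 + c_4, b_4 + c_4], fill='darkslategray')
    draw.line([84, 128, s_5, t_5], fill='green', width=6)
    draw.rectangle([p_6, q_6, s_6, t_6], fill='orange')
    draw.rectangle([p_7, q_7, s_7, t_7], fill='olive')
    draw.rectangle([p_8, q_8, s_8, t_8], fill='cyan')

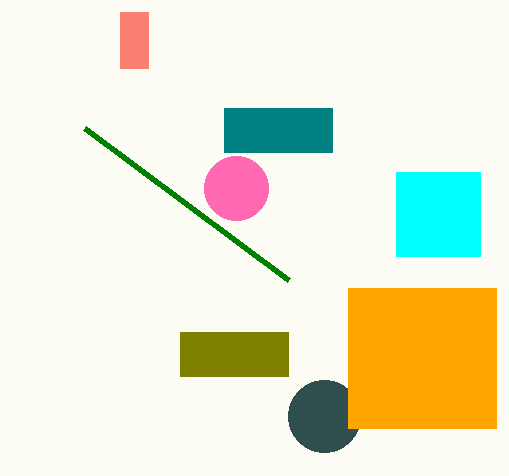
p_1 = 120, q_1 = 12, s_1 = 148, t_1 = 68, a_2 = 236, b_2 = 188, c_2 = 32, p_3 = 224, q_3 = 108, s_3 = 332, t_3 = 152, a_4 = 324, b_4 = 416, c_4 = 36, s_5 = 288, t_5 = 280, p_6 = 348, q_6 = 288, s_6 = 496, t_6 = 428, p_7 = 180, q_7 = 332, s_7 = 288, t_7 = 376, p_8 = 396, q_8 = 172, s_8 = 480, t_8 = 256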